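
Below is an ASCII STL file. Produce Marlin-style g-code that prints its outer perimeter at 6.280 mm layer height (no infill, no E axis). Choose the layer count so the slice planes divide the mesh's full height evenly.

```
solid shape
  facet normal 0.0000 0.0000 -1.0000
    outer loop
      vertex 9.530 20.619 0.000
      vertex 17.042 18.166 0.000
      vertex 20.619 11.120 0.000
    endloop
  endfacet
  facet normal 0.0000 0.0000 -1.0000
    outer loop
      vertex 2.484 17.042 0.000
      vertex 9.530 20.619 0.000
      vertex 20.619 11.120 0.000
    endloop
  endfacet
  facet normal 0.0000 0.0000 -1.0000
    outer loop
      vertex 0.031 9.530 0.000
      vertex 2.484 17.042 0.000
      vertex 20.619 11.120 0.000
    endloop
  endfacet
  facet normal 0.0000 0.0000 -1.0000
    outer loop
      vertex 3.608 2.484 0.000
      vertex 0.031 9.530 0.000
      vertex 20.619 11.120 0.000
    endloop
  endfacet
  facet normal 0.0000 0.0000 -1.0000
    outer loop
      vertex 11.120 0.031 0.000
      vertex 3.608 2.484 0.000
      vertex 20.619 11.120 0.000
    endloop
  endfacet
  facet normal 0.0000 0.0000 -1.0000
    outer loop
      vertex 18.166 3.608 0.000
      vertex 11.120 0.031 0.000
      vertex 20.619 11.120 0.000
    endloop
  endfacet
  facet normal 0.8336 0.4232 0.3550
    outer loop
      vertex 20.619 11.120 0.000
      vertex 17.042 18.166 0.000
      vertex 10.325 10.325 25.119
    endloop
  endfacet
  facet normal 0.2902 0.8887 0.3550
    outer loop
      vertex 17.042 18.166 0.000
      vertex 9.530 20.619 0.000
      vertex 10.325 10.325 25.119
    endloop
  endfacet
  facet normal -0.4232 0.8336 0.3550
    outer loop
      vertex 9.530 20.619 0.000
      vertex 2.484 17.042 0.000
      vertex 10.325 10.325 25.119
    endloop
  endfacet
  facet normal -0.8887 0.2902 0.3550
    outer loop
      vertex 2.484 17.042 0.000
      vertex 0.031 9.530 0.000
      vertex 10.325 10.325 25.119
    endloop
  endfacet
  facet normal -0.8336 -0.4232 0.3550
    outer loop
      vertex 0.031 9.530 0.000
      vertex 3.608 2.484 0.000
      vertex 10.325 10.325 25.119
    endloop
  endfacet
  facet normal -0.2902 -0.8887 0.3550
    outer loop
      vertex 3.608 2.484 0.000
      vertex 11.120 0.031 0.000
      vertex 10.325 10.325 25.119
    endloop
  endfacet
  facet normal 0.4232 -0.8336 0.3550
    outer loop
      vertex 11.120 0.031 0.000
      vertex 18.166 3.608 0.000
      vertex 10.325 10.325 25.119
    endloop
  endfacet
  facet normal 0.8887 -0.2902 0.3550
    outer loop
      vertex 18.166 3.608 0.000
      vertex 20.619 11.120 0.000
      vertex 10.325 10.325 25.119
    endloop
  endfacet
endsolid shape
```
; perimeter-only toolpath
G21 ; units = mm
G90 ; absolute positioning
G28 ; home
; layer 1
G0 Z6.280
G0 X18.046 Y10.921
G1 X15.363 Y16.206
G1 X9.729 Y18.046
G1 X4.444 Y15.363
G1 X2.604 Y9.729
G1 X5.287 Y4.444
G1 X10.921 Y2.604
G1 X16.206 Y5.287
G1 X18.046 Y10.921
; layer 2
G0 Z12.559
G0 X15.472 Y10.723
G1 X13.684 Y14.245
G1 X9.927 Y15.472
G1 X6.404 Y13.684
G1 X5.178 Y9.927
G1 X6.966 Y6.404
G1 X10.723 Y5.178
G1 X14.245 Y6.966
G1 X15.472 Y10.723
; layer 3
G0 Z18.839
G0 X12.898 Y10.524
G1 X12.004 Y12.285
G1 X10.126 Y12.898
G1 X8.365 Y12.004
G1 X7.751 Y10.126
G1 X8.646 Y8.365
G1 X10.524 Y7.751
G1 X12.285 Y8.646
G1 X12.898 Y10.524
M2 ; end

The solid is a regular 8-sided pyramid, base circumscribed radius ≈ 10.3 mm, apex at z ≈ 25.1 mm. Slicing at Δz = 6.280 mm — 4 equal slices spanning the solid's height, so layer i sits at z = i·h/4 — gives 3 non-empty perimeters. Each is a 8-segment closed polygon; G0 lifts to the layer z and rapids to the start vertex, then G1 traces the edges. The cross-section shrinks linearly with z (the slice at the apex is degenerate and omitted).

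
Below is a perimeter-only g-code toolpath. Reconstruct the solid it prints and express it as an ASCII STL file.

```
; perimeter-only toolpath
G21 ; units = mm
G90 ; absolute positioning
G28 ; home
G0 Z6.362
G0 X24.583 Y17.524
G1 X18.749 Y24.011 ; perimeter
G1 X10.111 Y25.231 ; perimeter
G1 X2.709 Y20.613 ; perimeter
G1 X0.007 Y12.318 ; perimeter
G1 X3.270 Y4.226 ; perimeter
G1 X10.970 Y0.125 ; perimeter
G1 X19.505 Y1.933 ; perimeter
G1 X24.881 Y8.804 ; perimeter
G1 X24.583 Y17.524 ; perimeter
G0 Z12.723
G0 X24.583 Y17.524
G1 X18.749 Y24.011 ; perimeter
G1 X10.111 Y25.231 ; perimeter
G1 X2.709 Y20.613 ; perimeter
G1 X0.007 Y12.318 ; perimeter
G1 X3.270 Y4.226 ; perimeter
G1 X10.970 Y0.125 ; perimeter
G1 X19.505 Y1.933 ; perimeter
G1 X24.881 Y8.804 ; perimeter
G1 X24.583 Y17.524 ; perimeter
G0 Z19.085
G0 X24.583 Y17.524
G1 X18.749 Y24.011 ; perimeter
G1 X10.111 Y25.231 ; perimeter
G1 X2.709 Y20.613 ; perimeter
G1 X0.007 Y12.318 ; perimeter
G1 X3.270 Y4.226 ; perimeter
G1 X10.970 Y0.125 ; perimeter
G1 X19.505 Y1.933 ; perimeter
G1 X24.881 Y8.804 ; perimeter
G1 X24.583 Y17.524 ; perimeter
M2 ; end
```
solid part
  facet normal 0.0000 0.0000 -1.0000
    outer loop
      vertex 10.111 25.231 0.000
      vertex 18.749 24.011 0.000
      vertex 24.583 17.524 0.000
    endloop
  endfacet
  facet normal 0.0000 0.0000 -1.0000
    outer loop
      vertex 2.709 20.613 0.000
      vertex 10.111 25.231 0.000
      vertex 24.583 17.524 0.000
    endloop
  endfacet
  facet normal 0.0000 0.0000 -1.0000
    outer loop
      vertex 0.007 12.318 0.000
      vertex 2.709 20.613 0.000
      vertex 24.583 17.524 0.000
    endloop
  endfacet
  facet normal 0.0000 0.0000 -1.0000
    outer loop
      vertex 3.270 4.226 0.000
      vertex 0.007 12.318 0.000
      vertex 24.583 17.524 0.000
    endloop
  endfacet
  facet normal 0.0000 0.0000 -1.0000
    outer loop
      vertex 10.970 0.125 0.000
      vertex 3.270 4.226 0.000
      vertex 24.583 17.524 0.000
    endloop
  endfacet
  facet normal 0.0000 0.0000 -1.0000
    outer loop
      vertex 19.505 1.933 0.000
      vertex 10.970 0.125 0.000
      vertex 24.583 17.524 0.000
    endloop
  endfacet
  facet normal 0.0000 0.0000 -1.0000
    outer loop
      vertex 24.881 8.804 0.000
      vertex 19.505 1.933 0.000
      vertex 24.583 17.524 0.000
    endloop
  endfacet
  facet normal 0.0000 0.0000 1.0000
    outer loop
      vertex 24.583 17.524 19.085
      vertex 18.749 24.011 19.085
      vertex 10.111 25.231 19.085
    endloop
  endfacet
  facet normal 0.0000 0.0000 1.0000
    outer loop
      vertex 24.583 17.524 19.085
      vertex 10.111 25.231 19.085
      vertex 2.709 20.613 19.085
    endloop
  endfacet
  facet normal 0.0000 0.0000 1.0000
    outer loop
      vertex 24.583 17.524 19.085
      vertex 2.709 20.613 19.085
      vertex 0.007 12.318 19.085
    endloop
  endfacet
  facet normal 0.0000 0.0000 1.0000
    outer loop
      vertex 24.583 17.524 19.085
      vertex 0.007 12.318 19.085
      vertex 3.270 4.226 19.085
    endloop
  endfacet
  facet normal 0.0000 0.0000 1.0000
    outer loop
      vertex 24.583 17.524 19.085
      vertex 3.270 4.226 19.085
      vertex 10.970 0.125 19.085
    endloop
  endfacet
  facet normal 0.0000 0.0000 1.0000
    outer loop
      vertex 24.583 17.524 19.085
      vertex 10.970 0.125 19.085
      vertex 19.505 1.933 19.085
    endloop
  endfacet
  facet normal 0.0000 0.0000 1.0000
    outer loop
      vertex 24.583 17.524 19.085
      vertex 19.505 1.933 19.085
      vertex 24.881 8.804 19.085
    endloop
  endfacet
  facet normal 0.7435 0.6687 0.0000
    outer loop
      vertex 24.583 17.524 0.000
      vertex 18.749 24.011 0.000
      vertex 18.749 24.011 19.085
    endloop
  endfacet
  facet normal 0.7435 0.6687 0.0000
    outer loop
      vertex 24.583 17.524 0.000
      vertex 18.749 24.011 19.085
      vertex 24.583 17.524 19.085
    endloop
  endfacet
  facet normal 0.1398 0.9902 0.0000
    outer loop
      vertex 18.749 24.011 0.000
      vertex 10.111 25.231 0.000
      vertex 10.111 25.231 19.085
    endloop
  endfacet
  facet normal 0.1398 0.9902 0.0000
    outer loop
      vertex 18.749 24.011 0.000
      vertex 10.111 25.231 19.085
      vertex 18.749 24.011 19.085
    endloop
  endfacet
  facet normal -0.5293 0.8484 0.0000
    outer loop
      vertex 10.111 25.231 0.000
      vertex 2.709 20.613 0.000
      vertex 2.709 20.613 19.085
    endloop
  endfacet
  facet normal -0.5293 0.8484 0.0000
    outer loop
      vertex 10.111 25.231 0.000
      vertex 2.709 20.613 19.085
      vertex 10.111 25.231 19.085
    endloop
  endfacet
  facet normal -0.9508 0.3097 0.0000
    outer loop
      vertex 2.709 20.613 0.000
      vertex 0.007 12.318 0.000
      vertex 0.007 12.318 19.085
    endloop
  endfacet
  facet normal -0.9508 0.3097 0.0000
    outer loop
      vertex 2.709 20.613 0.000
      vertex 0.007 12.318 19.085
      vertex 2.709 20.613 19.085
    endloop
  endfacet
  facet normal -0.9274 -0.3740 0.0000
    outer loop
      vertex 0.007 12.318 0.000
      vertex 3.270 4.226 0.000
      vertex 3.270 4.226 19.085
    endloop
  endfacet
  facet normal -0.9274 -0.3740 0.0000
    outer loop
      vertex 0.007 12.318 0.000
      vertex 3.270 4.226 19.085
      vertex 0.007 12.318 19.085
    endloop
  endfacet
  facet normal -0.4701 -0.8826 0.0000
    outer loop
      vertex 3.270 4.226 0.000
      vertex 10.970 0.125 0.000
      vertex 10.970 0.125 19.085
    endloop
  endfacet
  facet normal -0.4701 -0.8826 0.0000
    outer loop
      vertex 3.270 4.226 0.000
      vertex 10.970 0.125 19.085
      vertex 3.270 4.226 19.085
    endloop
  endfacet
  facet normal 0.2072 -0.9783 0.0000
    outer loop
      vertex 10.970 0.125 0.000
      vertex 19.505 1.933 0.000
      vertex 19.505 1.933 19.085
    endloop
  endfacet
  facet normal 0.2072 -0.9783 0.0000
    outer loop
      vertex 10.970 0.125 0.000
      vertex 19.505 1.933 19.085
      vertex 10.970 0.125 19.085
    endloop
  endfacet
  facet normal 0.7876 -0.6162 0.0000
    outer loop
      vertex 19.505 1.933 0.000
      vertex 24.881 8.804 0.000
      vertex 24.881 8.804 19.085
    endloop
  endfacet
  facet normal 0.7876 -0.6162 0.0000
    outer loop
      vertex 19.505 1.933 0.000
      vertex 24.881 8.804 19.085
      vertex 19.505 1.933 19.085
    endloop
  endfacet
  facet normal 0.9994 0.0342 0.0000
    outer loop
      vertex 24.881 8.804 0.000
      vertex 24.583 17.524 0.000
      vertex 24.583 17.524 19.085
    endloop
  endfacet
  facet normal 0.9994 0.0342 0.0000
    outer loop
      vertex 24.881 8.804 0.000
      vertex 24.583 17.524 19.085
      vertex 24.881 8.804 19.085
    endloop
  endfacet
endsolid part

The G0 Z moves step by Δz≈6.362 mm. Every layer's G1 loop is the same polygon, so the solid is a straight extrusion of it from z=0 to z≈19.1. Closing with flat bottom and top caps and triangulating gives 32 facets — a regular 9-sided prism (a cylinder approximated with 9 flat sides), circumscribed radius ≈ 12.8 mm, height ≈ 19.1 mm.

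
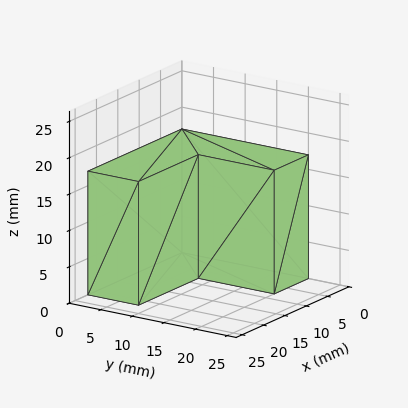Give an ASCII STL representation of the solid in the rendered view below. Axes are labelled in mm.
Reading the render: the shape is an L-shaped prism: outer 22 × 20 mm, arm thicknesses ≈ 8 mm (horizontal) and 8 mm (vertical), extruded 17 mm in z (dimensions read to the nearest mm from the axis ticks). For the STL, each face is triangulated and given an outward normal.

solid part
  facet normal 0.0000 0.0000 -1.0000
    outer loop
      vertex 22.0 8.0 0.0
      vertex 22.0 0.0 0.0
      vertex 0.0 0.0 0.0
    endloop
  endfacet
  facet normal 0.0000 0.0000 -1.0000
    outer loop
      vertex 8.0 8.0 0.0
      vertex 22.0 8.0 0.0
      vertex 0.0 0.0 0.0
    endloop
  endfacet
  facet normal 0.0000 0.0000 -1.0000
    outer loop
      vertex 8.0 20.0 0.0
      vertex 8.0 8.0 0.0
      vertex 0.0 0.0 0.0
    endloop
  endfacet
  facet normal 0.0000 0.0000 -1.0000
    outer loop
      vertex 0.0 20.0 0.0
      vertex 8.0 20.0 0.0
      vertex 0.0 0.0 0.0
    endloop
  endfacet
  facet normal 0.0000 0.0000 1.0000
    outer loop
      vertex 0.0 0.0 17.0
      vertex 22.0 0.0 17.0
      vertex 22.0 8.0 17.0
    endloop
  endfacet
  facet normal 0.0000 0.0000 1.0000
    outer loop
      vertex 0.0 0.0 17.0
      vertex 22.0 8.0 17.0
      vertex 8.0 8.0 17.0
    endloop
  endfacet
  facet normal 0.0000 0.0000 1.0000
    outer loop
      vertex 0.0 0.0 17.0
      vertex 8.0 8.0 17.0
      vertex 8.0 20.0 17.0
    endloop
  endfacet
  facet normal 0.0000 0.0000 1.0000
    outer loop
      vertex 0.0 0.0 17.0
      vertex 8.0 20.0 17.0
      vertex 0.0 20.0 17.0
    endloop
  endfacet
  facet normal 0.0000 -1.0000 0.0000
    outer loop
      vertex 0.0 0.0 0.0
      vertex 22.0 0.0 0.0
      vertex 22.0 0.0 17.0
    endloop
  endfacet
  facet normal 0.0000 -1.0000 0.0000
    outer loop
      vertex 0.0 0.0 0.0
      vertex 22.0 0.0 17.0
      vertex 0.0 0.0 17.0
    endloop
  endfacet
  facet normal 1.0000 0.0000 0.0000
    outer loop
      vertex 22.0 0.0 0.0
      vertex 22.0 8.0 0.0
      vertex 22.0 8.0 17.0
    endloop
  endfacet
  facet normal 1.0000 0.0000 0.0000
    outer loop
      vertex 22.0 0.0 0.0
      vertex 22.0 8.0 17.0
      vertex 22.0 0.0 17.0
    endloop
  endfacet
  facet normal 0.0000 1.0000 0.0000
    outer loop
      vertex 22.0 8.0 0.0
      vertex 8.0 8.0 0.0
      vertex 8.0 8.0 17.0
    endloop
  endfacet
  facet normal 0.0000 1.0000 0.0000
    outer loop
      vertex 22.0 8.0 0.0
      vertex 8.0 8.0 17.0
      vertex 22.0 8.0 17.0
    endloop
  endfacet
  facet normal 1.0000 0.0000 0.0000
    outer loop
      vertex 8.0 8.0 0.0
      vertex 8.0 20.0 0.0
      vertex 8.0 20.0 17.0
    endloop
  endfacet
  facet normal 1.0000 0.0000 0.0000
    outer loop
      vertex 8.0 8.0 0.0
      vertex 8.0 20.0 17.0
      vertex 8.0 8.0 17.0
    endloop
  endfacet
  facet normal 0.0000 1.0000 0.0000
    outer loop
      vertex 8.0 20.0 0.0
      vertex 0.0 20.0 0.0
      vertex 0.0 20.0 17.0
    endloop
  endfacet
  facet normal 0.0000 1.0000 0.0000
    outer loop
      vertex 8.0 20.0 0.0
      vertex 0.0 20.0 17.0
      vertex 8.0 20.0 17.0
    endloop
  endfacet
  facet normal -1.0000 0.0000 0.0000
    outer loop
      vertex 0.0 20.0 0.0
      vertex 0.0 0.0 0.0
      vertex 0.0 0.0 17.0
    endloop
  endfacet
  facet normal -1.0000 0.0000 0.0000
    outer loop
      vertex 0.0 20.0 0.0
      vertex 0.0 0.0 17.0
      vertex 0.0 20.0 17.0
    endloop
  endfacet
endsolid part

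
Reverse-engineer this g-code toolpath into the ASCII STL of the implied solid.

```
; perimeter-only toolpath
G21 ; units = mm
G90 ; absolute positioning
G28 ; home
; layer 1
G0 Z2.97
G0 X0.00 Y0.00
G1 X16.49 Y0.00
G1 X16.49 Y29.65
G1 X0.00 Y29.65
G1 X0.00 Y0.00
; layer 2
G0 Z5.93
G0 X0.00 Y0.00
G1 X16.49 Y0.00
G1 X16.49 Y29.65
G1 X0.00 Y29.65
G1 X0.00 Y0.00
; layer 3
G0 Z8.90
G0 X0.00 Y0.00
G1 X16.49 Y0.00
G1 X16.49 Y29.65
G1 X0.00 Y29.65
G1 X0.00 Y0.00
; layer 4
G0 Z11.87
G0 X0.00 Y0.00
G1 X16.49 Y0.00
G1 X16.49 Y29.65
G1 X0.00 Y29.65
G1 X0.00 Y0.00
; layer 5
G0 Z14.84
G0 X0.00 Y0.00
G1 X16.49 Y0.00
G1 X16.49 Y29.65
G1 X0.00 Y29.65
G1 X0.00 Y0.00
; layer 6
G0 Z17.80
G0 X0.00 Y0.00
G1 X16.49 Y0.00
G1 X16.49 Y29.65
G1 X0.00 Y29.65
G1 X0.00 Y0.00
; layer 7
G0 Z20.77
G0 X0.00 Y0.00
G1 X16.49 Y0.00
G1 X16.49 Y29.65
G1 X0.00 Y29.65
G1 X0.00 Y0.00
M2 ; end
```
solid part
  facet normal 0.0000 0.0000 -1.0000
    outer loop
      vertex 16.49 29.65 0.00
      vertex 16.49 0.00 0.00
      vertex 0.00 0.00 0.00
    endloop
  endfacet
  facet normal 0.0000 0.0000 -1.0000
    outer loop
      vertex 0.00 29.65 0.00
      vertex 16.49 29.65 0.00
      vertex 0.00 0.00 0.00
    endloop
  endfacet
  facet normal 0.0000 0.0000 1.0000
    outer loop
      vertex 0.00 0.00 20.77
      vertex 16.49 0.00 20.77
      vertex 16.49 29.65 20.77
    endloop
  endfacet
  facet normal 0.0000 0.0000 1.0000
    outer loop
      vertex 0.00 0.00 20.77
      vertex 16.49 29.65 20.77
      vertex 0.00 29.65 20.77
    endloop
  endfacet
  facet normal 0.0000 -1.0000 0.0000
    outer loop
      vertex 0.00 0.00 0.00
      vertex 16.49 0.00 0.00
      vertex 16.49 0.00 20.77
    endloop
  endfacet
  facet normal 0.0000 -1.0000 0.0000
    outer loop
      vertex 0.00 0.00 0.00
      vertex 16.49 0.00 20.77
      vertex 0.00 0.00 20.77
    endloop
  endfacet
  facet normal 0.0000 1.0000 0.0000
    outer loop
      vertex 16.49 29.65 20.77
      vertex 16.49 29.65 0.00
      vertex 0.00 29.65 0.00
    endloop
  endfacet
  facet normal 0.0000 1.0000 0.0000
    outer loop
      vertex 0.00 29.65 20.77
      vertex 16.49 29.65 20.77
      vertex 0.00 29.65 0.00
    endloop
  endfacet
  facet normal -1.0000 0.0000 0.0000
    outer loop
      vertex 0.00 29.65 20.77
      vertex 0.00 29.65 0.00
      vertex 0.00 0.00 0.00
    endloop
  endfacet
  facet normal -1.0000 0.0000 0.0000
    outer loop
      vertex 0.00 0.00 20.77
      vertex 0.00 29.65 20.77
      vertex 0.00 0.00 0.00
    endloop
  endfacet
  facet normal 1.0000 0.0000 0.0000
    outer loop
      vertex 16.49 0.00 0.00
      vertex 16.49 29.65 0.00
      vertex 16.49 29.65 20.77
    endloop
  endfacet
  facet normal 1.0000 0.0000 0.0000
    outer loop
      vertex 16.49 0.00 0.00
      vertex 16.49 29.65 20.77
      vertex 16.49 0.00 20.77
    endloop
  endfacet
endsolid part

The G0 Z moves step by Δz≈2.97 mm. Every layer's G1 loop is the same polygon, so the solid is a straight extrusion of it from z=0 to z≈20.8. Closing with flat bottom and top caps and triangulating gives 12 facets — a rectangular box, roughly 16.5 × 29.6 mm footprint and 20.8 mm tall.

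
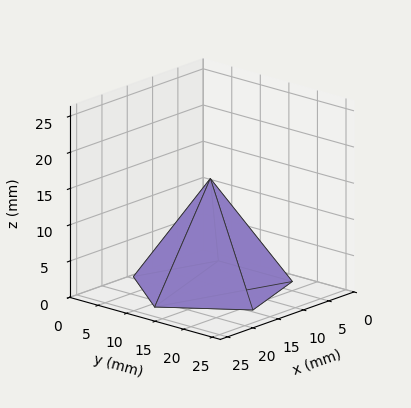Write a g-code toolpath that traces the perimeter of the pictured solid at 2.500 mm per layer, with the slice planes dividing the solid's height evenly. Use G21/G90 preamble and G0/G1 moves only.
Reading the render: the shape is a regular 5-sided pyramid, base circumscribed radius ≈ 11 mm, apex at z ≈ 15 mm (dimensions read to the nearest mm from the axis ticks). For the g-code, the solid's height is divided into equal slices at the stated Δz and each level perimeter traced with G1 moves after a G0 lift.

; perimeter-only toolpath
G21 ; units = mm
G90 ; absolute positioning
G28 ; home
; layer 1
G0 Z2.500
G0 X20.167 Y11.000
G1 X13.832 Y19.718
G1 X3.584 Y16.388
G1 X3.584 Y5.612
G1 X13.832 Y2.282
G1 X20.167 Y11.000
; layer 2
G0 Z5.000
G0 X18.333 Y11.000
G1 X13.266 Y17.975
G1 X5.067 Y15.311
G1 X5.067 Y6.689
G1 X13.266 Y4.025
G1 X18.333 Y11.000
; layer 3
G0 Z7.500
G0 X16.500 Y11.000
G1 X12.700 Y16.231
G1 X6.550 Y14.233
G1 X6.550 Y7.767
G1 X12.700 Y5.769
G1 X16.500 Y11.000
; layer 4
G0 Z10.000
G0 X14.667 Y11.000
G1 X12.133 Y14.487
G1 X8.034 Y13.155
G1 X8.034 Y8.845
G1 X12.133 Y7.513
G1 X14.667 Y11.000
; layer 5
G0 Z12.500
G0 X12.833 Y11.000
G1 X11.567 Y12.744
G1 X9.517 Y12.078
G1 X9.517 Y9.922
G1 X11.567 Y9.256
G1 X12.833 Y11.000
M2 ; end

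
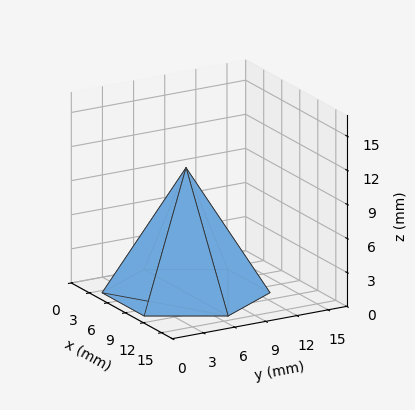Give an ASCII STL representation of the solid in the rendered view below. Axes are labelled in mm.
Reading the render: the shape is a regular 6-sided pyramid, base circumscribed radius ≈ 7 mm, apex at z ≈ 11 mm (dimensions read to the nearest mm from the axis ticks). For the STL, each face is triangulated and given an outward normal.

solid part
  facet normal 0.0000 0.0000 -1.0000
    outer loop
      vertex 3.50 13.06 0.00
      vertex 10.50 13.06 0.00
      vertex 14.00 7.00 0.00
    endloop
  endfacet
  facet normal 0.0000 0.0000 -1.0000
    outer loop
      vertex 0.00 7.00 0.00
      vertex 3.50 13.06 0.00
      vertex 14.00 7.00 0.00
    endloop
  endfacet
  facet normal 0.0000 0.0000 -1.0000
    outer loop
      vertex 3.50 0.94 0.00
      vertex 0.00 7.00 0.00
      vertex 14.00 7.00 0.00
    endloop
  endfacet
  facet normal 0.0000 0.0000 -1.0000
    outer loop
      vertex 10.50 0.94 0.00
      vertex 3.50 0.94 0.00
      vertex 14.00 7.00 0.00
    endloop
  endfacet
  facet normal 0.7584 0.4380 0.4826
    outer loop
      vertex 14.00 7.00 0.00
      vertex 10.50 13.06 0.00
      vertex 7.00 7.00 11.00
    endloop
  endfacet
  facet normal 0.0000 0.8759 0.4825
    outer loop
      vertex 10.50 13.06 0.00
      vertex 3.50 13.06 0.00
      vertex 7.00 7.00 11.00
    endloop
  endfacet
  facet normal -0.7584 0.4380 0.4826
    outer loop
      vertex 3.50 13.06 0.00
      vertex 0.00 7.00 0.00
      vertex 7.00 7.00 11.00
    endloop
  endfacet
  facet normal -0.7584 -0.4380 0.4826
    outer loop
      vertex 0.00 7.00 0.00
      vertex 3.50 0.94 0.00
      vertex 7.00 7.00 11.00
    endloop
  endfacet
  facet normal 0.0000 -0.8759 0.4825
    outer loop
      vertex 3.50 0.94 0.00
      vertex 10.50 0.94 0.00
      vertex 7.00 7.00 11.00
    endloop
  endfacet
  facet normal 0.7584 -0.4380 0.4826
    outer loop
      vertex 10.50 0.94 0.00
      vertex 14.00 7.00 0.00
      vertex 7.00 7.00 11.00
    endloop
  endfacet
endsolid part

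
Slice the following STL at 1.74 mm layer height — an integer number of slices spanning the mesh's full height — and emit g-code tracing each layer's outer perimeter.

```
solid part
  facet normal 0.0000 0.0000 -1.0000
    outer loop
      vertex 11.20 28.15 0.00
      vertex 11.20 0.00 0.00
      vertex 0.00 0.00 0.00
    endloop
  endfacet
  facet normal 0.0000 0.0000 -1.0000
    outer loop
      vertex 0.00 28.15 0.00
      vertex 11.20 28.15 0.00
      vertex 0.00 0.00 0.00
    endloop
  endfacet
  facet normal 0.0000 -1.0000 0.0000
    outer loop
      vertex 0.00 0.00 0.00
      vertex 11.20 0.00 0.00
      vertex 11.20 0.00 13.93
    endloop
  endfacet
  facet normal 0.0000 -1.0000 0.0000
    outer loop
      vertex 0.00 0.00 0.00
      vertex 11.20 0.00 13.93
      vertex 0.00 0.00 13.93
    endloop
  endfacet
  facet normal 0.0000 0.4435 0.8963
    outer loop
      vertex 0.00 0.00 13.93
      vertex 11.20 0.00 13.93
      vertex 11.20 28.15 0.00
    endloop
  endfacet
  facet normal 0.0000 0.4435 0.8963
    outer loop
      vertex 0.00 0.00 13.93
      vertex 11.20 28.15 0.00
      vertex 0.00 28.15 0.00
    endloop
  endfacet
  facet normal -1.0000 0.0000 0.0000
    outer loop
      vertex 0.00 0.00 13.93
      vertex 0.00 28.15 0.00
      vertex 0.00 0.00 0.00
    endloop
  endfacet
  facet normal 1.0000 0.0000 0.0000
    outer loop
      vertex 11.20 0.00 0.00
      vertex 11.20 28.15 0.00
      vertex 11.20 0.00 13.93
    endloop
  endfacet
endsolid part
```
; perimeter-only toolpath
G21 ; units = mm
G90 ; absolute positioning
G28 ; home
; layer 1
G0 Z1.74
G0 X0.00 Y0.00
G1 X11.20 Y0.00
G1 X11.20 Y24.63
G1 X0.00 Y24.63
G1 X0.00 Y0.00
; layer 2
G0 Z3.48
G0 X0.00 Y0.00
G1 X11.20 Y0.00
G1 X11.20 Y21.11
G1 X0.00 Y21.11
G1 X0.00 Y0.00
; layer 3
G0 Z5.22
G0 X0.00 Y0.00
G1 X11.20 Y0.00
G1 X11.20 Y17.59
G1 X0.00 Y17.59
G1 X0.00 Y0.00
; layer 4
G0 Z6.96
G0 X0.00 Y0.00
G1 X11.20 Y0.00
G1 X11.20 Y14.07
G1 X0.00 Y14.07
G1 X0.00 Y0.00
; layer 5
G0 Z8.71
G0 X0.00 Y0.00
G1 X11.20 Y0.00
G1 X11.20 Y10.56
G1 X0.00 Y10.56
G1 X0.00 Y0.00
; layer 6
G0 Z10.45
G0 X0.00 Y0.00
G1 X11.20 Y0.00
G1 X11.20 Y7.04
G1 X0.00 Y7.04
G1 X0.00 Y0.00
; layer 7
G0 Z12.19
G0 X0.00 Y0.00
G1 X11.20 Y0.00
G1 X11.20 Y3.52
G1 X0.00 Y3.52
G1 X0.00 Y0.00
M2 ; end

The solid is a wedge (ramp): 11.2 × 28.1 mm base, rising to 13.9 mm along the y=0 edge and sloping linearly to z=0 at y=28.1. Slicing at Δz = 1.74 mm — 8 equal slices spanning the solid's height, so layer i sits at z = i·h/8 — gives 7 non-empty perimeters. Each is a 4-segment closed polygon; G0 lifts to the layer z and rapids to the start vertex, then G1 traces the edges. The cross-section shrinks linearly with z (the slice at the apex is degenerate and omitted).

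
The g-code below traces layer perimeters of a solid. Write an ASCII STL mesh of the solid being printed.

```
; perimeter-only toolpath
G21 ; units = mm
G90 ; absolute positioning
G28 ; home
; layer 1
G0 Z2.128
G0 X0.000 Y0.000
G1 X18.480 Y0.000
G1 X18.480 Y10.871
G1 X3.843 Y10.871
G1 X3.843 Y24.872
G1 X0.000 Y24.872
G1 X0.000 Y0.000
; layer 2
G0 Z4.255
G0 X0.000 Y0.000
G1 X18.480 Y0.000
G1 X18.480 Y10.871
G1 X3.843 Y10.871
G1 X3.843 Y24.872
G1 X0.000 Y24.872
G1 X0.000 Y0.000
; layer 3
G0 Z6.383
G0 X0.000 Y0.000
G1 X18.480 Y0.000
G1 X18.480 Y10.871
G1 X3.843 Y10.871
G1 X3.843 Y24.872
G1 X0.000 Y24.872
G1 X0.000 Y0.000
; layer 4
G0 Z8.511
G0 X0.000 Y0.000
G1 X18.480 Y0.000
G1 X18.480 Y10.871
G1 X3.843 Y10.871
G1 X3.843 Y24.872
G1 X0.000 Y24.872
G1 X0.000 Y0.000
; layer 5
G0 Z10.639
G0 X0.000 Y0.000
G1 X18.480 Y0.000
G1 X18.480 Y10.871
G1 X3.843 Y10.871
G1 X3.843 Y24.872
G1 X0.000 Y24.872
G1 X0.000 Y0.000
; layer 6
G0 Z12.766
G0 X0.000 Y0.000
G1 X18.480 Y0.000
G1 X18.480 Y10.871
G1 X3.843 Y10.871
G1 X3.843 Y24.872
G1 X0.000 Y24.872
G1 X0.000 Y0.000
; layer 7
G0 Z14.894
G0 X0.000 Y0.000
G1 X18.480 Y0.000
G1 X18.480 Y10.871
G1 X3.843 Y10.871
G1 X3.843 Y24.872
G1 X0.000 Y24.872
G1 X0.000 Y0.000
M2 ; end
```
solid part
  facet normal 0.0000 0.0000 -1.0000
    outer loop
      vertex 18.480 10.871 0.000
      vertex 18.480 0.000 0.000
      vertex 0.000 0.000 0.000
    endloop
  endfacet
  facet normal 0.0000 0.0000 -1.0000
    outer loop
      vertex 3.843 10.871 0.000
      vertex 18.480 10.871 0.000
      vertex 0.000 0.000 0.000
    endloop
  endfacet
  facet normal 0.0000 0.0000 -1.0000
    outer loop
      vertex 3.843 24.872 0.000
      vertex 3.843 10.871 0.000
      vertex 0.000 0.000 0.000
    endloop
  endfacet
  facet normal 0.0000 0.0000 -1.0000
    outer loop
      vertex 0.000 24.872 0.000
      vertex 3.843 24.872 0.000
      vertex 0.000 0.000 0.000
    endloop
  endfacet
  facet normal 0.0000 0.0000 1.0000
    outer loop
      vertex 0.000 0.000 14.894
      vertex 18.480 0.000 14.894
      vertex 18.480 10.871 14.894
    endloop
  endfacet
  facet normal 0.0000 0.0000 1.0000
    outer loop
      vertex 0.000 0.000 14.894
      vertex 18.480 10.871 14.894
      vertex 3.843 10.871 14.894
    endloop
  endfacet
  facet normal 0.0000 0.0000 1.0000
    outer loop
      vertex 0.000 0.000 14.894
      vertex 3.843 10.871 14.894
      vertex 3.843 24.872 14.894
    endloop
  endfacet
  facet normal 0.0000 0.0000 1.0000
    outer loop
      vertex 0.000 0.000 14.894
      vertex 3.843 24.872 14.894
      vertex 0.000 24.872 14.894
    endloop
  endfacet
  facet normal 0.0000 -1.0000 0.0000
    outer loop
      vertex 0.000 0.000 0.000
      vertex 18.480 0.000 0.000
      vertex 18.480 0.000 14.894
    endloop
  endfacet
  facet normal 0.0000 -1.0000 0.0000
    outer loop
      vertex 0.000 0.000 0.000
      vertex 18.480 0.000 14.894
      vertex 0.000 0.000 14.894
    endloop
  endfacet
  facet normal 1.0000 0.0000 0.0000
    outer loop
      vertex 18.480 0.000 0.000
      vertex 18.480 10.871 0.000
      vertex 18.480 10.871 14.894
    endloop
  endfacet
  facet normal 1.0000 0.0000 0.0000
    outer loop
      vertex 18.480 0.000 0.000
      vertex 18.480 10.871 14.894
      vertex 18.480 0.000 14.894
    endloop
  endfacet
  facet normal 0.0000 1.0000 0.0000
    outer loop
      vertex 18.480 10.871 0.000
      vertex 3.843 10.871 0.000
      vertex 3.843 10.871 14.894
    endloop
  endfacet
  facet normal 0.0000 1.0000 0.0000
    outer loop
      vertex 18.480 10.871 0.000
      vertex 3.843 10.871 14.894
      vertex 18.480 10.871 14.894
    endloop
  endfacet
  facet normal 1.0000 0.0000 0.0000
    outer loop
      vertex 3.843 10.871 0.000
      vertex 3.843 24.872 0.000
      vertex 3.843 24.872 14.894
    endloop
  endfacet
  facet normal 1.0000 0.0000 0.0000
    outer loop
      vertex 3.843 10.871 0.000
      vertex 3.843 24.872 14.894
      vertex 3.843 10.871 14.894
    endloop
  endfacet
  facet normal 0.0000 1.0000 0.0000
    outer loop
      vertex 3.843 24.872 0.000
      vertex 0.000 24.872 0.000
      vertex 0.000 24.872 14.894
    endloop
  endfacet
  facet normal 0.0000 1.0000 0.0000
    outer loop
      vertex 3.843 24.872 0.000
      vertex 0.000 24.872 14.894
      vertex 3.843 24.872 14.894
    endloop
  endfacet
  facet normal -1.0000 0.0000 0.0000
    outer loop
      vertex 0.000 24.872 0.000
      vertex 0.000 0.000 0.000
      vertex 0.000 0.000 14.894
    endloop
  endfacet
  facet normal -1.0000 0.0000 0.0000
    outer loop
      vertex 0.000 24.872 0.000
      vertex 0.000 0.000 14.894
      vertex 0.000 24.872 14.894
    endloop
  endfacet
endsolid part

The G0 Z moves step by Δz≈2.128 mm. Every layer's G1 loop is the same polygon, so the solid is a straight extrusion of it from z=0 to z≈14.9. Closing with flat bottom and top caps and triangulating gives 20 facets — an L-shaped prism: outer 18.5 × 24.9 mm, arm thicknesses ≈ 10.9 mm (horizontal) and 3.84 mm (vertical), extruded 14.9 mm in z.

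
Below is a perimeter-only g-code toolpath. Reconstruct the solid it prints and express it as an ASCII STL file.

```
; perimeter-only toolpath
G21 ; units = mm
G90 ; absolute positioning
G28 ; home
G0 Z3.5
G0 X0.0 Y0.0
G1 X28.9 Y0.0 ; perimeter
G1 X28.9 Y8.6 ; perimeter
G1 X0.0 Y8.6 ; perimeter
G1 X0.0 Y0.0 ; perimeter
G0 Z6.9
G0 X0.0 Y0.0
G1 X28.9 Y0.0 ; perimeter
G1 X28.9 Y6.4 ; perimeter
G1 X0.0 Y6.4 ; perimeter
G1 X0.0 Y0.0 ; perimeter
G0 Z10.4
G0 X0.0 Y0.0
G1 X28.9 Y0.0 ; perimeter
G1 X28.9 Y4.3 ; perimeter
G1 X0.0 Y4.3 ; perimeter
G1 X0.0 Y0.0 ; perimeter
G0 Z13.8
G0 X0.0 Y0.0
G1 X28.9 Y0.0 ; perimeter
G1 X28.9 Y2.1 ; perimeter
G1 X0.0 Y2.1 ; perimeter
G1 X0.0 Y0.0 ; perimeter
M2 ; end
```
solid part
  facet normal 0.0000 0.0000 -1.0000
    outer loop
      vertex 28.9 10.7 0.0
      vertex 28.9 0.0 0.0
      vertex 0.0 0.0 0.0
    endloop
  endfacet
  facet normal 0.0000 0.0000 -1.0000
    outer loop
      vertex 0.0 10.7 0.0
      vertex 28.9 10.7 0.0
      vertex 0.0 0.0 0.0
    endloop
  endfacet
  facet normal 0.0000 -1.0000 0.0000
    outer loop
      vertex 0.0 0.0 0.0
      vertex 28.9 0.0 0.0
      vertex 28.9 0.0 17.3
    endloop
  endfacet
  facet normal 0.0000 -1.0000 0.0000
    outer loop
      vertex 0.0 0.0 0.0
      vertex 28.9 0.0 17.3
      vertex 0.0 0.0 17.3
    endloop
  endfacet
  facet normal 0.0000 0.8505 0.5260
    outer loop
      vertex 0.0 0.0 17.3
      vertex 28.9 0.0 17.3
      vertex 28.9 10.7 0.0
    endloop
  endfacet
  facet normal 0.0000 0.8505 0.5260
    outer loop
      vertex 0.0 0.0 17.3
      vertex 28.9 10.7 0.0
      vertex 0.0 10.7 0.0
    endloop
  endfacet
  facet normal -1.0000 0.0000 0.0000
    outer loop
      vertex 0.0 0.0 17.3
      vertex 0.0 10.7 0.0
      vertex 0.0 0.0 0.0
    endloop
  endfacet
  facet normal 1.0000 0.0000 0.0000
    outer loop
      vertex 28.9 0.0 0.0
      vertex 28.9 10.7 0.0
      vertex 28.9 0.0 17.3
    endloop
  endfacet
endsolid part

The G0 Z moves step by Δz≈3.5 mm. The G1 loops shrink linearly with z, so the solid tapers from its base footprint up to z≈17.3. Closing with a flat bottom cap and the tapered top and triangulating gives 8 facets — a wedge (ramp): 28.9 × 10.7 mm base, rising to 17.3 mm along the y=0 edge and sloping linearly to z=0 at y=10.7.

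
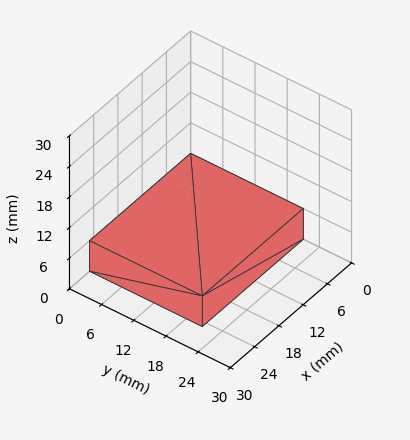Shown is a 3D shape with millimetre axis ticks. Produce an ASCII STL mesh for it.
Reading the render: the shape is a rectangular box, roughly 25 × 21 mm footprint and 6 mm tall (dimensions read to the nearest mm from the axis ticks). For the STL, each face is triangulated and given an outward normal.

solid part
  facet normal 0.0000 0.0000 -1.0000
    outer loop
      vertex 25.0 21.0 0.0
      vertex 25.0 0.0 0.0
      vertex 0.0 0.0 0.0
    endloop
  endfacet
  facet normal 0.0000 0.0000 -1.0000
    outer loop
      vertex 0.0 21.0 0.0
      vertex 25.0 21.0 0.0
      vertex 0.0 0.0 0.0
    endloop
  endfacet
  facet normal 0.0000 0.0000 1.0000
    outer loop
      vertex 0.0 0.0 6.0
      vertex 25.0 0.0 6.0
      vertex 25.0 21.0 6.0
    endloop
  endfacet
  facet normal 0.0000 0.0000 1.0000
    outer loop
      vertex 0.0 0.0 6.0
      vertex 25.0 21.0 6.0
      vertex 0.0 21.0 6.0
    endloop
  endfacet
  facet normal 0.0000 -1.0000 0.0000
    outer loop
      vertex 0.0 0.0 0.0
      vertex 25.0 0.0 0.0
      vertex 25.0 0.0 6.0
    endloop
  endfacet
  facet normal 0.0000 -1.0000 0.0000
    outer loop
      vertex 0.0 0.0 0.0
      vertex 25.0 0.0 6.0
      vertex 0.0 0.0 6.0
    endloop
  endfacet
  facet normal 0.0000 1.0000 0.0000
    outer loop
      vertex 25.0 21.0 6.0
      vertex 25.0 21.0 0.0
      vertex 0.0 21.0 0.0
    endloop
  endfacet
  facet normal 0.0000 1.0000 0.0000
    outer loop
      vertex 0.0 21.0 6.0
      vertex 25.0 21.0 6.0
      vertex 0.0 21.0 0.0
    endloop
  endfacet
  facet normal -1.0000 0.0000 0.0000
    outer loop
      vertex 0.0 21.0 6.0
      vertex 0.0 21.0 0.0
      vertex 0.0 0.0 0.0
    endloop
  endfacet
  facet normal -1.0000 0.0000 0.0000
    outer loop
      vertex 0.0 0.0 6.0
      vertex 0.0 21.0 6.0
      vertex 0.0 0.0 0.0
    endloop
  endfacet
  facet normal 1.0000 0.0000 0.0000
    outer loop
      vertex 25.0 0.0 0.0
      vertex 25.0 21.0 0.0
      vertex 25.0 21.0 6.0
    endloop
  endfacet
  facet normal 1.0000 0.0000 0.0000
    outer loop
      vertex 25.0 0.0 0.0
      vertex 25.0 21.0 6.0
      vertex 25.0 0.0 6.0
    endloop
  endfacet
endsolid part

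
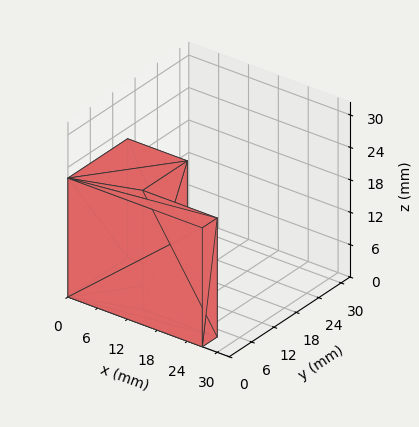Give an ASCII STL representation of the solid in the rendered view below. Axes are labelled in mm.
Reading the render: the shape is an L-shaped prism: outer 27 × 16 mm, arm thicknesses ≈ 4 mm (horizontal) and 12 mm (vertical), extruded 22 mm in z (dimensions read to the nearest mm from the axis ticks). For the STL, each face is triangulated and given an outward normal.

solid part
  facet normal 0.0000 0.0000 -1.0000
    outer loop
      vertex 27.00 4.00 0.00
      vertex 27.00 0.00 0.00
      vertex 0.00 0.00 0.00
    endloop
  endfacet
  facet normal 0.0000 0.0000 -1.0000
    outer loop
      vertex 12.00 4.00 0.00
      vertex 27.00 4.00 0.00
      vertex 0.00 0.00 0.00
    endloop
  endfacet
  facet normal 0.0000 0.0000 -1.0000
    outer loop
      vertex 12.00 16.00 0.00
      vertex 12.00 4.00 0.00
      vertex 0.00 0.00 0.00
    endloop
  endfacet
  facet normal 0.0000 0.0000 -1.0000
    outer loop
      vertex 0.00 16.00 0.00
      vertex 12.00 16.00 0.00
      vertex 0.00 0.00 0.00
    endloop
  endfacet
  facet normal 0.0000 0.0000 1.0000
    outer loop
      vertex 0.00 0.00 22.00
      vertex 27.00 0.00 22.00
      vertex 27.00 4.00 22.00
    endloop
  endfacet
  facet normal 0.0000 0.0000 1.0000
    outer loop
      vertex 0.00 0.00 22.00
      vertex 27.00 4.00 22.00
      vertex 12.00 4.00 22.00
    endloop
  endfacet
  facet normal 0.0000 0.0000 1.0000
    outer loop
      vertex 0.00 0.00 22.00
      vertex 12.00 4.00 22.00
      vertex 12.00 16.00 22.00
    endloop
  endfacet
  facet normal 0.0000 0.0000 1.0000
    outer loop
      vertex 0.00 0.00 22.00
      vertex 12.00 16.00 22.00
      vertex 0.00 16.00 22.00
    endloop
  endfacet
  facet normal 0.0000 -1.0000 0.0000
    outer loop
      vertex 0.00 0.00 0.00
      vertex 27.00 0.00 0.00
      vertex 27.00 0.00 22.00
    endloop
  endfacet
  facet normal 0.0000 -1.0000 0.0000
    outer loop
      vertex 0.00 0.00 0.00
      vertex 27.00 0.00 22.00
      vertex 0.00 0.00 22.00
    endloop
  endfacet
  facet normal 1.0000 0.0000 0.0000
    outer loop
      vertex 27.00 0.00 0.00
      vertex 27.00 4.00 0.00
      vertex 27.00 4.00 22.00
    endloop
  endfacet
  facet normal 1.0000 0.0000 0.0000
    outer loop
      vertex 27.00 0.00 0.00
      vertex 27.00 4.00 22.00
      vertex 27.00 0.00 22.00
    endloop
  endfacet
  facet normal 0.0000 1.0000 0.0000
    outer loop
      vertex 27.00 4.00 0.00
      vertex 12.00 4.00 0.00
      vertex 12.00 4.00 22.00
    endloop
  endfacet
  facet normal 0.0000 1.0000 0.0000
    outer loop
      vertex 27.00 4.00 0.00
      vertex 12.00 4.00 22.00
      vertex 27.00 4.00 22.00
    endloop
  endfacet
  facet normal 1.0000 0.0000 0.0000
    outer loop
      vertex 12.00 4.00 0.00
      vertex 12.00 16.00 0.00
      vertex 12.00 16.00 22.00
    endloop
  endfacet
  facet normal 1.0000 0.0000 0.0000
    outer loop
      vertex 12.00 4.00 0.00
      vertex 12.00 16.00 22.00
      vertex 12.00 4.00 22.00
    endloop
  endfacet
  facet normal 0.0000 1.0000 0.0000
    outer loop
      vertex 12.00 16.00 0.00
      vertex 0.00 16.00 0.00
      vertex 0.00 16.00 22.00
    endloop
  endfacet
  facet normal 0.0000 1.0000 0.0000
    outer loop
      vertex 12.00 16.00 0.00
      vertex 0.00 16.00 22.00
      vertex 12.00 16.00 22.00
    endloop
  endfacet
  facet normal -1.0000 0.0000 0.0000
    outer loop
      vertex 0.00 16.00 0.00
      vertex 0.00 0.00 0.00
      vertex 0.00 0.00 22.00
    endloop
  endfacet
  facet normal -1.0000 0.0000 0.0000
    outer loop
      vertex 0.00 16.00 0.00
      vertex 0.00 0.00 22.00
      vertex 0.00 16.00 22.00
    endloop
  endfacet
endsolid part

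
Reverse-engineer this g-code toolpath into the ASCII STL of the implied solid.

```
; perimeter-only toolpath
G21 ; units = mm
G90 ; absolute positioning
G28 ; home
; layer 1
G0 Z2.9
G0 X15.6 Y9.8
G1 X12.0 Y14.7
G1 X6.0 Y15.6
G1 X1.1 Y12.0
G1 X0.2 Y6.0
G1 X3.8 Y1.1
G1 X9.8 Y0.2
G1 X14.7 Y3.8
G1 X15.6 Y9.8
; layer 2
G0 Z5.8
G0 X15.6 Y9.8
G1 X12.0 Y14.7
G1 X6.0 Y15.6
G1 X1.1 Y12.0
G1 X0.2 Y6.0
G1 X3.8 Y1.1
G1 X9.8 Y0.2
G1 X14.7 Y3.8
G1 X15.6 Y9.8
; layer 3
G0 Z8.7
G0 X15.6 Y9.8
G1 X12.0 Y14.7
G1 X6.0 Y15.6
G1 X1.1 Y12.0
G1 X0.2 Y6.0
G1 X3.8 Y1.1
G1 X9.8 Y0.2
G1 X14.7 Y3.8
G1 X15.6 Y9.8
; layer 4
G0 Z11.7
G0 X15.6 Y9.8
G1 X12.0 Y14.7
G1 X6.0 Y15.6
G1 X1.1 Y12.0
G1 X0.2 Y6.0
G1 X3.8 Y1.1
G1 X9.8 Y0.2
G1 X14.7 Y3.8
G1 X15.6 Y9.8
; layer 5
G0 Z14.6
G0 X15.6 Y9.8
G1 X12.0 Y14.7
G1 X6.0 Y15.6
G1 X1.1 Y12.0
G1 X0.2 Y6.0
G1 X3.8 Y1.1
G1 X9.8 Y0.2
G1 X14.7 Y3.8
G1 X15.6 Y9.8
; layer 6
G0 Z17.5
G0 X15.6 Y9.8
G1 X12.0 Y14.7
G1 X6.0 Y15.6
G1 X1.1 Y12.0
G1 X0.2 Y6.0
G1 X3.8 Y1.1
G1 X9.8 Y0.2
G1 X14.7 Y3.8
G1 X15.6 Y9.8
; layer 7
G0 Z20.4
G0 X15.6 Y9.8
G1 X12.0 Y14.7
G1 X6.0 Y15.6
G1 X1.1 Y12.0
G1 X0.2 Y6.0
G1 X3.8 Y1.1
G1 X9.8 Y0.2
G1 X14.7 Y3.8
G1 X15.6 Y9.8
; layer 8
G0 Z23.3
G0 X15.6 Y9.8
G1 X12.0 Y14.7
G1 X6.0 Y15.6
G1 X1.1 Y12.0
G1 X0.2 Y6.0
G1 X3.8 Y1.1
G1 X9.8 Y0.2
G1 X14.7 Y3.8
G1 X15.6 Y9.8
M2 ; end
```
solid part
  facet normal 0.0000 0.0000 -1.0000
    outer loop
      vertex 6.0 15.6 0.0
      vertex 12.0 14.7 0.0
      vertex 15.6 9.8 0.0
    endloop
  endfacet
  facet normal 0.0000 0.0000 -1.0000
    outer loop
      vertex 1.1 12.0 0.0
      vertex 6.0 15.6 0.0
      vertex 15.6 9.8 0.0
    endloop
  endfacet
  facet normal 0.0000 0.0000 -1.0000
    outer loop
      vertex 0.2 6.0 0.0
      vertex 1.1 12.0 0.0
      vertex 15.6 9.8 0.0
    endloop
  endfacet
  facet normal 0.0000 0.0000 -1.0000
    outer loop
      vertex 3.8 1.1 0.0
      vertex 0.2 6.0 0.0
      vertex 15.6 9.8 0.0
    endloop
  endfacet
  facet normal 0.0000 0.0000 -1.0000
    outer loop
      vertex 9.8 0.2 0.0
      vertex 3.8 1.1 0.0
      vertex 15.6 9.8 0.0
    endloop
  endfacet
  facet normal 0.0000 0.0000 -1.0000
    outer loop
      vertex 14.7 3.8 0.0
      vertex 9.8 0.2 0.0
      vertex 15.6 9.8 0.0
    endloop
  endfacet
  facet normal 0.0000 0.0000 1.0000
    outer loop
      vertex 15.6 9.8 23.3
      vertex 12.0 14.7 23.3
      vertex 6.0 15.6 23.3
    endloop
  endfacet
  facet normal 0.0000 0.0000 1.0000
    outer loop
      vertex 15.6 9.8 23.3
      vertex 6.0 15.6 23.3
      vertex 1.1 12.0 23.3
    endloop
  endfacet
  facet normal 0.0000 0.0000 1.0000
    outer loop
      vertex 15.6 9.8 23.3
      vertex 1.1 12.0 23.3
      vertex 0.2 6.0 23.3
    endloop
  endfacet
  facet normal 0.0000 0.0000 1.0000
    outer loop
      vertex 15.6 9.8 23.3
      vertex 0.2 6.0 23.3
      vertex 3.8 1.1 23.3
    endloop
  endfacet
  facet normal 0.0000 0.0000 1.0000
    outer loop
      vertex 15.6 9.8 23.3
      vertex 3.8 1.1 23.3
      vertex 9.8 0.2 23.3
    endloop
  endfacet
  facet normal 0.0000 0.0000 1.0000
    outer loop
      vertex 15.6 9.8 23.3
      vertex 9.8 0.2 23.3
      vertex 14.7 3.8 23.3
    endloop
  endfacet
  facet normal 0.8059 0.5921 0.0000
    outer loop
      vertex 15.6 9.8 0.0
      vertex 12.0 14.7 0.0
      vertex 12.0 14.7 23.3
    endloop
  endfacet
  facet normal 0.8059 0.5921 0.0000
    outer loop
      vertex 15.6 9.8 0.0
      vertex 12.0 14.7 23.3
      vertex 15.6 9.8 23.3
    endloop
  endfacet
  facet normal 0.1483 0.9889 0.0000
    outer loop
      vertex 12.0 14.7 0.0
      vertex 6.0 15.6 0.0
      vertex 6.0 15.6 23.3
    endloop
  endfacet
  facet normal 0.1483 0.9889 0.0000
    outer loop
      vertex 12.0 14.7 0.0
      vertex 6.0 15.6 23.3
      vertex 12.0 14.7 23.3
    endloop
  endfacet
  facet normal -0.5921 0.8059 0.0000
    outer loop
      vertex 6.0 15.6 0.0
      vertex 1.1 12.0 0.0
      vertex 1.1 12.0 23.3
    endloop
  endfacet
  facet normal -0.5921 0.8059 0.0000
    outer loop
      vertex 6.0 15.6 0.0
      vertex 1.1 12.0 23.3
      vertex 6.0 15.6 23.3
    endloop
  endfacet
  facet normal -0.9889 0.1483 0.0000
    outer loop
      vertex 1.1 12.0 0.0
      vertex 0.2 6.0 0.0
      vertex 0.2 6.0 23.3
    endloop
  endfacet
  facet normal -0.9889 0.1483 0.0000
    outer loop
      vertex 1.1 12.0 0.0
      vertex 0.2 6.0 23.3
      vertex 1.1 12.0 23.3
    endloop
  endfacet
  facet normal -0.8059 -0.5921 0.0000
    outer loop
      vertex 0.2 6.0 0.0
      vertex 3.8 1.1 0.0
      vertex 3.8 1.1 23.3
    endloop
  endfacet
  facet normal -0.8059 -0.5921 0.0000
    outer loop
      vertex 0.2 6.0 0.0
      vertex 3.8 1.1 23.3
      vertex 0.2 6.0 23.3
    endloop
  endfacet
  facet normal -0.1483 -0.9889 0.0000
    outer loop
      vertex 3.8 1.1 0.0
      vertex 9.8 0.2 0.0
      vertex 9.8 0.2 23.3
    endloop
  endfacet
  facet normal -0.1483 -0.9889 0.0000
    outer loop
      vertex 3.8 1.1 0.0
      vertex 9.8 0.2 23.3
      vertex 3.8 1.1 23.3
    endloop
  endfacet
  facet normal 0.5921 -0.8059 0.0000
    outer loop
      vertex 9.8 0.2 0.0
      vertex 14.7 3.8 0.0
      vertex 14.7 3.8 23.3
    endloop
  endfacet
  facet normal 0.5921 -0.8059 0.0000
    outer loop
      vertex 9.8 0.2 0.0
      vertex 14.7 3.8 23.3
      vertex 9.8 0.2 23.3
    endloop
  endfacet
  facet normal 0.9889 -0.1483 0.0000
    outer loop
      vertex 14.7 3.8 0.0
      vertex 15.6 9.8 0.0
      vertex 15.6 9.8 23.3
    endloop
  endfacet
  facet normal 0.9889 -0.1483 0.0000
    outer loop
      vertex 14.7 3.8 0.0
      vertex 15.6 9.8 23.3
      vertex 14.7 3.8 23.3
    endloop
  endfacet
endsolid part

The G0 Z moves step by Δz≈2.9 mm. Every layer's G1 loop is the same polygon, so the solid is a straight extrusion of it from z=0 to z≈23.3. Closing with flat bottom and top caps and triangulating gives 28 facets — a regular 8-sided prism (a cylinder approximated with 8 flat sides), circumscribed radius ≈ 7.9 mm, height ≈ 23.3 mm.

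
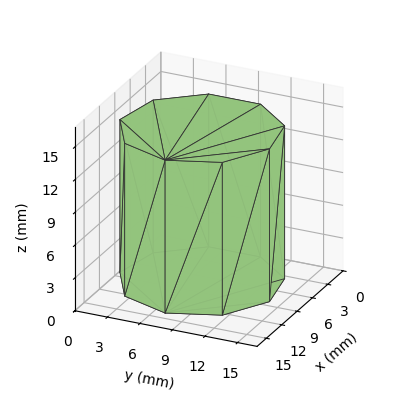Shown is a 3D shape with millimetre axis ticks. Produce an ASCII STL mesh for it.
Reading the render: the shape is a regular 9-sided prism (a cylinder approximated with 9 flat sides), circumscribed radius ≈ 7 mm, height ≈ 14 mm (dimensions read to the nearest mm from the axis ticks). For the STL, each face is triangulated and given an outward normal.

solid part
  facet normal 0.0000 0.0000 -1.0000
    outer loop
      vertex 8.216 13.894 0.000
      vertex 12.362 11.500 0.000
      vertex 14.000 7.000 0.000
    endloop
  endfacet
  facet normal 0.0000 0.0000 -1.0000
    outer loop
      vertex 3.500 13.062 0.000
      vertex 8.216 13.894 0.000
      vertex 14.000 7.000 0.000
    endloop
  endfacet
  facet normal 0.0000 0.0000 -1.0000
    outer loop
      vertex 0.422 9.394 0.000
      vertex 3.500 13.062 0.000
      vertex 14.000 7.000 0.000
    endloop
  endfacet
  facet normal 0.0000 0.0000 -1.0000
    outer loop
      vertex 0.422 4.606 0.000
      vertex 0.422 9.394 0.000
      vertex 14.000 7.000 0.000
    endloop
  endfacet
  facet normal 0.0000 0.0000 -1.0000
    outer loop
      vertex 3.500 0.938 0.000
      vertex 0.422 4.606 0.000
      vertex 14.000 7.000 0.000
    endloop
  endfacet
  facet normal 0.0000 0.0000 -1.0000
    outer loop
      vertex 8.216 0.106 0.000
      vertex 3.500 0.938 0.000
      vertex 14.000 7.000 0.000
    endloop
  endfacet
  facet normal 0.0000 0.0000 -1.0000
    outer loop
      vertex 12.362 2.500 0.000
      vertex 8.216 0.106 0.000
      vertex 14.000 7.000 0.000
    endloop
  endfacet
  facet normal 0.0000 0.0000 1.0000
    outer loop
      vertex 14.000 7.000 14.000
      vertex 12.362 11.500 14.000
      vertex 8.216 13.894 14.000
    endloop
  endfacet
  facet normal 0.0000 0.0000 1.0000
    outer loop
      vertex 14.000 7.000 14.000
      vertex 8.216 13.894 14.000
      vertex 3.500 13.062 14.000
    endloop
  endfacet
  facet normal 0.0000 0.0000 1.0000
    outer loop
      vertex 14.000 7.000 14.000
      vertex 3.500 13.062 14.000
      vertex 0.422 9.394 14.000
    endloop
  endfacet
  facet normal 0.0000 0.0000 1.0000
    outer loop
      vertex 14.000 7.000 14.000
      vertex 0.422 9.394 14.000
      vertex 0.422 4.606 14.000
    endloop
  endfacet
  facet normal 0.0000 0.0000 1.0000
    outer loop
      vertex 14.000 7.000 14.000
      vertex 0.422 4.606 14.000
      vertex 3.500 0.938 14.000
    endloop
  endfacet
  facet normal 0.0000 0.0000 1.0000
    outer loop
      vertex 14.000 7.000 14.000
      vertex 3.500 0.938 14.000
      vertex 8.216 0.106 14.000
    endloop
  endfacet
  facet normal 0.0000 0.0000 1.0000
    outer loop
      vertex 14.000 7.000 14.000
      vertex 8.216 0.106 14.000
      vertex 12.362 2.500 14.000
    endloop
  endfacet
  facet normal 0.9397 0.3420 0.0000
    outer loop
      vertex 14.000 7.000 0.000
      vertex 12.362 11.500 0.000
      vertex 12.362 11.500 14.000
    endloop
  endfacet
  facet normal 0.9397 0.3420 0.0000
    outer loop
      vertex 14.000 7.000 0.000
      vertex 12.362 11.500 14.000
      vertex 14.000 7.000 14.000
    endloop
  endfacet
  facet normal 0.5000 0.8660 0.0000
    outer loop
      vertex 12.362 11.500 0.000
      vertex 8.216 13.894 0.000
      vertex 8.216 13.894 14.000
    endloop
  endfacet
  facet normal 0.5000 0.8660 0.0000
    outer loop
      vertex 12.362 11.500 0.000
      vertex 8.216 13.894 14.000
      vertex 12.362 11.500 14.000
    endloop
  endfacet
  facet normal -0.1737 0.9848 0.0000
    outer loop
      vertex 8.216 13.894 0.000
      vertex 3.500 13.062 0.000
      vertex 3.500 13.062 14.000
    endloop
  endfacet
  facet normal -0.1737 0.9848 0.0000
    outer loop
      vertex 8.216 13.894 0.000
      vertex 3.500 13.062 14.000
      vertex 8.216 13.894 14.000
    endloop
  endfacet
  facet normal -0.7660 0.6428 0.0000
    outer loop
      vertex 3.500 13.062 0.000
      vertex 0.422 9.394 0.000
      vertex 0.422 9.394 14.000
    endloop
  endfacet
  facet normal -0.7660 0.6428 0.0000
    outer loop
      vertex 3.500 13.062 0.000
      vertex 0.422 9.394 14.000
      vertex 3.500 13.062 14.000
    endloop
  endfacet
  facet normal -1.0000 0.0000 0.0000
    outer loop
      vertex 0.422 9.394 0.000
      vertex 0.422 4.606 0.000
      vertex 0.422 4.606 14.000
    endloop
  endfacet
  facet normal -1.0000 0.0000 0.0000
    outer loop
      vertex 0.422 9.394 0.000
      vertex 0.422 4.606 14.000
      vertex 0.422 9.394 14.000
    endloop
  endfacet
  facet normal -0.7660 -0.6428 0.0000
    outer loop
      vertex 0.422 4.606 0.000
      vertex 3.500 0.938 0.000
      vertex 3.500 0.938 14.000
    endloop
  endfacet
  facet normal -0.7660 -0.6428 0.0000
    outer loop
      vertex 0.422 4.606 0.000
      vertex 3.500 0.938 14.000
      vertex 0.422 4.606 14.000
    endloop
  endfacet
  facet normal -0.1737 -0.9848 0.0000
    outer loop
      vertex 3.500 0.938 0.000
      vertex 8.216 0.106 0.000
      vertex 8.216 0.106 14.000
    endloop
  endfacet
  facet normal -0.1737 -0.9848 0.0000
    outer loop
      vertex 3.500 0.938 0.000
      vertex 8.216 0.106 14.000
      vertex 3.500 0.938 14.000
    endloop
  endfacet
  facet normal 0.5000 -0.8660 0.0000
    outer loop
      vertex 8.216 0.106 0.000
      vertex 12.362 2.500 0.000
      vertex 12.362 2.500 14.000
    endloop
  endfacet
  facet normal 0.5000 -0.8660 0.0000
    outer loop
      vertex 8.216 0.106 0.000
      vertex 12.362 2.500 14.000
      vertex 8.216 0.106 14.000
    endloop
  endfacet
  facet normal 0.9397 -0.3420 0.0000
    outer loop
      vertex 12.362 2.500 0.000
      vertex 14.000 7.000 0.000
      vertex 14.000 7.000 14.000
    endloop
  endfacet
  facet normal 0.9397 -0.3420 0.0000
    outer loop
      vertex 12.362 2.500 0.000
      vertex 14.000 7.000 14.000
      vertex 12.362 2.500 14.000
    endloop
  endfacet
endsolid part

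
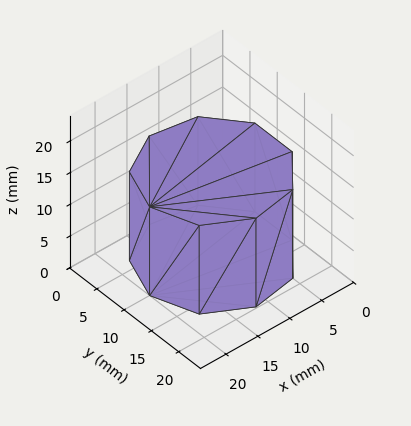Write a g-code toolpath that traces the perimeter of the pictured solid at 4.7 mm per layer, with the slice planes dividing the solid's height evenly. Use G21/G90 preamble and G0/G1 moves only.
Reading the render: the shape is a regular 9-sided prism (a cylinder approximated with 9 flat sides), circumscribed radius ≈ 10 mm, height ≈ 14 mm (dimensions read to the nearest mm from the axis ticks). For the g-code, the solid's height is divided into equal slices at the stated Δz and each level perimeter traced with G1 moves after a G0 lift.

; perimeter-only toolpath
G21 ; units = mm
G90 ; absolute positioning
G28 ; home
; layer 1
G0 Z4.7
G0 X20.0 Y10.0
G1 X17.7 Y16.4
G1 X11.7 Y19.8
G1 X5.0 Y18.7
G1 X0.6 Y13.4
G1 X0.6 Y6.6
G1 X5.0 Y1.3
G1 X11.7 Y0.2
G1 X17.7 Y3.6
G1 X20.0 Y10.0
; layer 2
G0 Z9.3
G0 X20.0 Y10.0
G1 X17.7 Y16.4
G1 X11.7 Y19.8
G1 X5.0 Y18.7
G1 X0.6 Y13.4
G1 X0.6 Y6.6
G1 X5.0 Y1.3
G1 X11.7 Y0.2
G1 X17.7 Y3.6
G1 X20.0 Y10.0
; layer 3
G0 Z14.0
G0 X20.0 Y10.0
G1 X17.7 Y16.4
G1 X11.7 Y19.8
G1 X5.0 Y18.7
G1 X0.6 Y13.4
G1 X0.6 Y6.6
G1 X5.0 Y1.3
G1 X11.7 Y0.2
G1 X17.7 Y3.6
G1 X20.0 Y10.0
M2 ; end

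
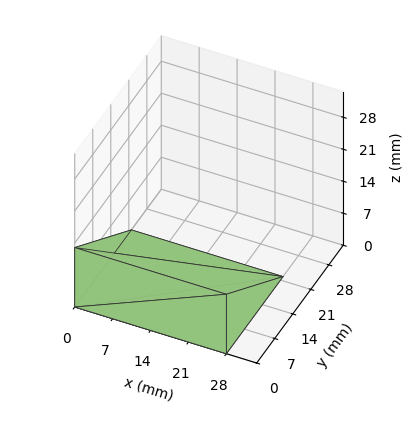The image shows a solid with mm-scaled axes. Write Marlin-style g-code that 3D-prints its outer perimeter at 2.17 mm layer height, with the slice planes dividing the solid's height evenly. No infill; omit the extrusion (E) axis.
Reading the render: the shape is a wedge (ramp): 28 × 22 mm base, rising to 13 mm along the y=0 edge and sloping linearly to z=0 at y=22 (dimensions read to the nearest mm from the axis ticks). For the g-code, the solid's height is divided into equal slices at the stated Δz and each level perimeter traced with G1 moves after a G0 lift.

; perimeter-only toolpath
G21 ; units = mm
G90 ; absolute positioning
G28 ; home
; layer 1
G0 Z2.17
G0 X0.00 Y0.00
G1 X28.00 Y0.00
G1 X28.00 Y18.33
G1 X0.00 Y18.33
G1 X0.00 Y0.00
; layer 2
G0 Z4.33
G0 X0.00 Y0.00
G1 X28.00 Y0.00
G1 X28.00 Y14.67
G1 X0.00 Y14.67
G1 X0.00 Y0.00
; layer 3
G0 Z6.50
G0 X0.00 Y0.00
G1 X28.00 Y0.00
G1 X28.00 Y11.00
G1 X0.00 Y11.00
G1 X0.00 Y0.00
; layer 4
G0 Z8.67
G0 X0.00 Y0.00
G1 X28.00 Y0.00
G1 X28.00 Y7.33
G1 X0.00 Y7.33
G1 X0.00 Y0.00
; layer 5
G0 Z10.83
G0 X0.00 Y0.00
G1 X28.00 Y0.00
G1 X28.00 Y3.67
G1 X0.00 Y3.67
G1 X0.00 Y0.00
M2 ; end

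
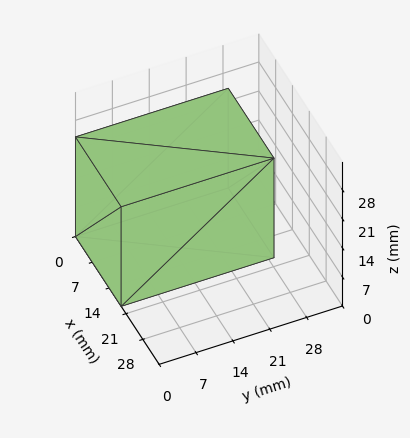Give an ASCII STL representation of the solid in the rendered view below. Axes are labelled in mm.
Reading the render: the shape is a rectangular box, roughly 19 × 29 mm footprint and 24 mm tall (dimensions read to the nearest mm from the axis ticks). For the STL, each face is triangulated and given an outward normal.

solid part
  facet normal 0.0000 0.0000 -1.0000
    outer loop
      vertex 19.00 29.00 0.00
      vertex 19.00 0.00 0.00
      vertex 0.00 0.00 0.00
    endloop
  endfacet
  facet normal 0.0000 0.0000 -1.0000
    outer loop
      vertex 0.00 29.00 0.00
      vertex 19.00 29.00 0.00
      vertex 0.00 0.00 0.00
    endloop
  endfacet
  facet normal 0.0000 0.0000 1.0000
    outer loop
      vertex 0.00 0.00 24.00
      vertex 19.00 0.00 24.00
      vertex 19.00 29.00 24.00
    endloop
  endfacet
  facet normal 0.0000 0.0000 1.0000
    outer loop
      vertex 0.00 0.00 24.00
      vertex 19.00 29.00 24.00
      vertex 0.00 29.00 24.00
    endloop
  endfacet
  facet normal 0.0000 -1.0000 0.0000
    outer loop
      vertex 0.00 0.00 0.00
      vertex 19.00 0.00 0.00
      vertex 19.00 0.00 24.00
    endloop
  endfacet
  facet normal 0.0000 -1.0000 0.0000
    outer loop
      vertex 0.00 0.00 0.00
      vertex 19.00 0.00 24.00
      vertex 0.00 0.00 24.00
    endloop
  endfacet
  facet normal 0.0000 1.0000 0.0000
    outer loop
      vertex 19.00 29.00 24.00
      vertex 19.00 29.00 0.00
      vertex 0.00 29.00 0.00
    endloop
  endfacet
  facet normal 0.0000 1.0000 0.0000
    outer loop
      vertex 0.00 29.00 24.00
      vertex 19.00 29.00 24.00
      vertex 0.00 29.00 0.00
    endloop
  endfacet
  facet normal -1.0000 0.0000 0.0000
    outer loop
      vertex 0.00 29.00 24.00
      vertex 0.00 29.00 0.00
      vertex 0.00 0.00 0.00
    endloop
  endfacet
  facet normal -1.0000 0.0000 0.0000
    outer loop
      vertex 0.00 0.00 24.00
      vertex 0.00 29.00 24.00
      vertex 0.00 0.00 0.00
    endloop
  endfacet
  facet normal 1.0000 0.0000 0.0000
    outer loop
      vertex 19.00 0.00 0.00
      vertex 19.00 29.00 0.00
      vertex 19.00 29.00 24.00
    endloop
  endfacet
  facet normal 1.0000 0.0000 0.0000
    outer loop
      vertex 19.00 0.00 0.00
      vertex 19.00 29.00 24.00
      vertex 19.00 0.00 24.00
    endloop
  endfacet
endsolid part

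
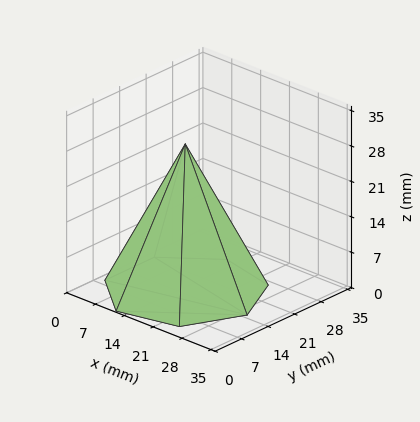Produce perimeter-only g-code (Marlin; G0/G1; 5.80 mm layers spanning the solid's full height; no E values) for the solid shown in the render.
Reading the render: the shape is a regular 7-sided pyramid, base circumscribed radius ≈ 15 mm, apex at z ≈ 29 mm (dimensions read to the nearest mm from the axis ticks). For the g-code, the solid's height is divided into equal slices at the stated Δz and each level perimeter traced with G1 moves after a G0 lift.

; perimeter-only toolpath
G21 ; units = mm
G90 ; absolute positioning
G28 ; home
; layer 1
G0 Z5.80
G0 X27.00 Y15.00
G1 X22.48 Y24.38
G1 X12.33 Y26.70
G1 X4.19 Y20.21
G1 X4.19 Y9.79
G1 X12.33 Y3.30
G1 X22.48 Y5.62
G1 X27.00 Y15.00
; layer 2
G0 Z11.60
G0 X24.00 Y15.00
G1 X20.61 Y22.04
G1 X13.00 Y23.77
G1 X6.89 Y18.91
G1 X6.89 Y11.09
G1 X13.00 Y6.23
G1 X20.61 Y7.96
G1 X24.00 Y15.00
; layer 3
G0 Z17.40
G0 X21.00 Y15.00
G1 X18.74 Y19.69
G1 X13.66 Y20.85
G1 X9.60 Y17.60
G1 X9.60 Y12.40
G1 X13.66 Y9.15
G1 X18.74 Y10.31
G1 X21.00 Y15.00
; layer 4
G0 Z23.20
G0 X18.00 Y15.00
G1 X16.87 Y17.35
G1 X14.33 Y17.92
G1 X12.30 Y16.30
G1 X12.30 Y13.70
G1 X14.33 Y12.08
G1 X16.87 Y12.65
G1 X18.00 Y15.00
M2 ; end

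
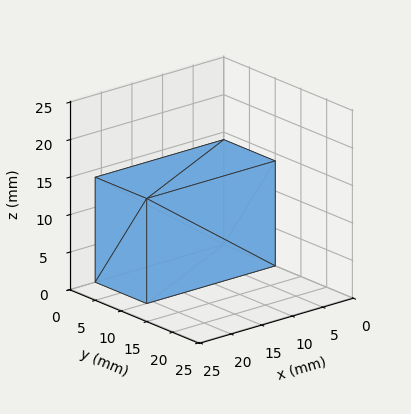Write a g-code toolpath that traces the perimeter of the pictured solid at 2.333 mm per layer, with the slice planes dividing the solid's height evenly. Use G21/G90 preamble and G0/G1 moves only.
Reading the render: the shape is a rectangular box, roughly 21 × 10 mm footprint and 14 mm tall (dimensions read to the nearest mm from the axis ticks). For the g-code, the solid's height is divided into equal slices at the stated Δz and each level perimeter traced with G1 moves after a G0 lift.

; perimeter-only toolpath
G21 ; units = mm
G90 ; absolute positioning
G28 ; home
; layer 1
G0 Z2.333
G0 X0.000 Y0.000
G1 X21.000 Y0.000
G1 X21.000 Y10.000
G1 X0.000 Y10.000
G1 X0.000 Y0.000
; layer 2
G0 Z4.667
G0 X0.000 Y0.000
G1 X21.000 Y0.000
G1 X21.000 Y10.000
G1 X0.000 Y10.000
G1 X0.000 Y0.000
; layer 3
G0 Z7.000
G0 X0.000 Y0.000
G1 X21.000 Y0.000
G1 X21.000 Y10.000
G1 X0.000 Y10.000
G1 X0.000 Y0.000
; layer 4
G0 Z9.333
G0 X0.000 Y0.000
G1 X21.000 Y0.000
G1 X21.000 Y10.000
G1 X0.000 Y10.000
G1 X0.000 Y0.000
; layer 5
G0 Z11.667
G0 X0.000 Y0.000
G1 X21.000 Y0.000
G1 X21.000 Y10.000
G1 X0.000 Y10.000
G1 X0.000 Y0.000
; layer 6
G0 Z14.000
G0 X0.000 Y0.000
G1 X21.000 Y0.000
G1 X21.000 Y10.000
G1 X0.000 Y10.000
G1 X0.000 Y0.000
M2 ; end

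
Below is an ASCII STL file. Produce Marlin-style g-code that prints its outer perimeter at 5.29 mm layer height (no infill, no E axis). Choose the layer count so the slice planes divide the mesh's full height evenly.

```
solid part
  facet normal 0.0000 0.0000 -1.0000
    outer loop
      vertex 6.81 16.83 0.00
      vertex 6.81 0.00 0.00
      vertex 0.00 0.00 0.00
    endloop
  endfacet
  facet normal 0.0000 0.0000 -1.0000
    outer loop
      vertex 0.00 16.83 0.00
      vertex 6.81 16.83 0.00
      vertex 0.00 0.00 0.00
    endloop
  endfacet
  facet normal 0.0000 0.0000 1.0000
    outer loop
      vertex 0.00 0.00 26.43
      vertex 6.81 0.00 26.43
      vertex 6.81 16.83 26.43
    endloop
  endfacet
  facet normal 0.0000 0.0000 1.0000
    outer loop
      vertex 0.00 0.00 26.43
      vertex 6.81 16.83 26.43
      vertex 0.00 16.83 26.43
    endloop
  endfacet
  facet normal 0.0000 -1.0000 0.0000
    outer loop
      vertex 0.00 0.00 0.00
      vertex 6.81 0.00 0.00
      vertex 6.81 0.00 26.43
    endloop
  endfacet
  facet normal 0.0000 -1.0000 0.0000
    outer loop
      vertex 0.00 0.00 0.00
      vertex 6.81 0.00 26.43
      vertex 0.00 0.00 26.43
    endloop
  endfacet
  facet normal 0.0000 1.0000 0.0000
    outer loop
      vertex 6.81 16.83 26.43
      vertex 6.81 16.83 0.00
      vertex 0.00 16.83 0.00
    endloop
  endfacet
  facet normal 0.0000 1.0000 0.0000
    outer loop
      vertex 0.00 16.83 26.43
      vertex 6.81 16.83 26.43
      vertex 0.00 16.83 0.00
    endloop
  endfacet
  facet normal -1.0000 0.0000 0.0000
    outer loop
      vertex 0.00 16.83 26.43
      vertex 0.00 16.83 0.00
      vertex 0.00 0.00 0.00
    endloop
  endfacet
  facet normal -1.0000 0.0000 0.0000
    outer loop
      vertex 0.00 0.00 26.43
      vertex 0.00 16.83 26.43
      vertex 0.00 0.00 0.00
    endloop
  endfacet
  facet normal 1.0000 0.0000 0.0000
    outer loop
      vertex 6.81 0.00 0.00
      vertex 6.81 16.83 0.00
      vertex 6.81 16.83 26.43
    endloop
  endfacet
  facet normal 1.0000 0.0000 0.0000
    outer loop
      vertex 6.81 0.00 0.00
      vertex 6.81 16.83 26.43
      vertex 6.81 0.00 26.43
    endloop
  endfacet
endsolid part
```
; perimeter-only toolpath
G21 ; units = mm
G90 ; absolute positioning
G28 ; home
; layer 1
G0 Z5.29
G0 X0.00 Y0.00
G1 X6.81 Y0.00
G1 X6.81 Y16.83
G1 X0.00 Y16.83
G1 X0.00 Y0.00
; layer 2
G0 Z10.57
G0 X0.00 Y0.00
G1 X6.81 Y0.00
G1 X6.81 Y16.83
G1 X0.00 Y16.83
G1 X0.00 Y0.00
; layer 3
G0 Z15.86
G0 X0.00 Y0.00
G1 X6.81 Y0.00
G1 X6.81 Y16.83
G1 X0.00 Y16.83
G1 X0.00 Y0.00
; layer 4
G0 Z21.14
G0 X0.00 Y0.00
G1 X6.81 Y0.00
G1 X6.81 Y16.83
G1 X0.00 Y16.83
G1 X0.00 Y0.00
; layer 5
G0 Z26.43
G0 X0.00 Y0.00
G1 X6.81 Y0.00
G1 X6.81 Y16.83
G1 X0.00 Y16.83
G1 X0.00 Y0.00
M2 ; end

The solid is a rectangular box, roughly 6.81 × 16.8 mm footprint and 26.4 mm tall. Slicing at Δz = 5.29 mm — 5 equal slices spanning the solid's height, so layer i sits at z = i·h/5 — gives 5 non-empty perimeters. Each is a 4-segment closed polygon; G0 lifts to the layer z and rapids to the start vertex, then G1 traces the edges.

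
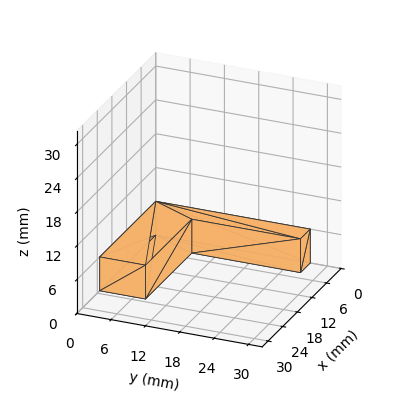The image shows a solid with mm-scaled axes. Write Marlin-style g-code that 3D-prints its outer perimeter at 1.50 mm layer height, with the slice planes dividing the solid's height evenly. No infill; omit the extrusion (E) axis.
Reading the render: the shape is an L-shaped prism: outer 23 × 27 mm, arm thicknesses ≈ 8 mm (horizontal) and 4 mm (vertical), extruded 6 mm in z (dimensions read to the nearest mm from the axis ticks). For the g-code, the solid's height is divided into equal slices at the stated Δz and each level perimeter traced with G1 moves after a G0 lift.

; perimeter-only toolpath
G21 ; units = mm
G90 ; absolute positioning
G28 ; home
; layer 1
G0 Z1.50
G0 X0.00 Y0.00
G1 X23.00 Y0.00
G1 X23.00 Y8.00
G1 X4.00 Y8.00
G1 X4.00 Y27.00
G1 X0.00 Y27.00
G1 X0.00 Y0.00
; layer 2
G0 Z3.00
G0 X0.00 Y0.00
G1 X23.00 Y0.00
G1 X23.00 Y8.00
G1 X4.00 Y8.00
G1 X4.00 Y27.00
G1 X0.00 Y27.00
G1 X0.00 Y0.00
; layer 3
G0 Z4.50
G0 X0.00 Y0.00
G1 X23.00 Y0.00
G1 X23.00 Y8.00
G1 X4.00 Y8.00
G1 X4.00 Y27.00
G1 X0.00 Y27.00
G1 X0.00 Y0.00
; layer 4
G0 Z6.00
G0 X0.00 Y0.00
G1 X23.00 Y0.00
G1 X23.00 Y8.00
G1 X4.00 Y8.00
G1 X4.00 Y27.00
G1 X0.00 Y27.00
G1 X0.00 Y0.00
M2 ; end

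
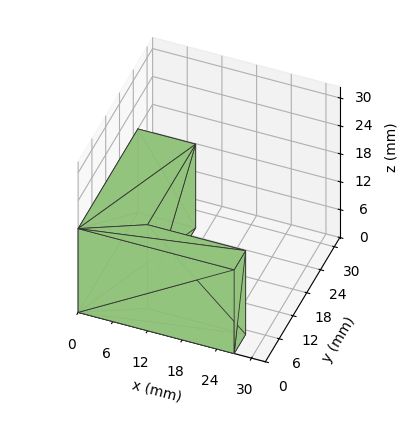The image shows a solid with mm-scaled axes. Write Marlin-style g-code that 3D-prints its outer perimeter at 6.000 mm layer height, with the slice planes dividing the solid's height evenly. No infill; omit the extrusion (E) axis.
Reading the render: the shape is an L-shaped prism: outer 27 × 26 mm, arm thicknesses ≈ 5 mm (horizontal) and 10 mm (vertical), extruded 18 mm in z (dimensions read to the nearest mm from the axis ticks). For the g-code, the solid's height is divided into equal slices at the stated Δz and each level perimeter traced with G1 moves after a G0 lift.

; perimeter-only toolpath
G21 ; units = mm
G90 ; absolute positioning
G28 ; home
; layer 1
G0 Z6.000
G0 X0.000 Y0.000
G1 X27.000 Y0.000
G1 X27.000 Y5.000
G1 X10.000 Y5.000
G1 X10.000 Y26.000
G1 X0.000 Y26.000
G1 X0.000 Y0.000
; layer 2
G0 Z12.000
G0 X0.000 Y0.000
G1 X27.000 Y0.000
G1 X27.000 Y5.000
G1 X10.000 Y5.000
G1 X10.000 Y26.000
G1 X0.000 Y26.000
G1 X0.000 Y0.000
; layer 3
G0 Z18.000
G0 X0.000 Y0.000
G1 X27.000 Y0.000
G1 X27.000 Y5.000
G1 X10.000 Y5.000
G1 X10.000 Y26.000
G1 X0.000 Y26.000
G1 X0.000 Y0.000
M2 ; end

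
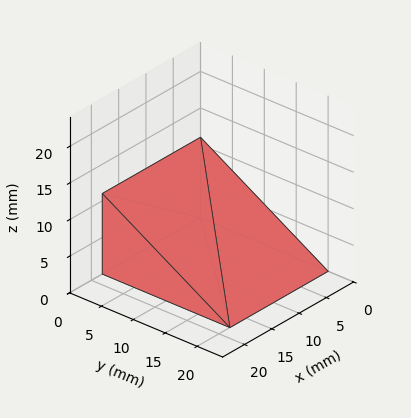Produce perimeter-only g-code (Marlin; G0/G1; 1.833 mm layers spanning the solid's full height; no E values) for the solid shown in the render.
Reading the render: the shape is a wedge (ramp): 18 × 20 mm base, rising to 11 mm along the y=0 edge and sloping linearly to z=0 at y=20 (dimensions read to the nearest mm from the axis ticks). For the g-code, the solid's height is divided into equal slices at the stated Δz and each level perimeter traced with G1 moves after a G0 lift.

; perimeter-only toolpath
G21 ; units = mm
G90 ; absolute positioning
G28 ; home
; layer 1
G0 Z1.833
G0 X0.000 Y0.000
G1 X18.000 Y0.000
G1 X18.000 Y16.667
G1 X0.000 Y16.667
G1 X0.000 Y0.000
; layer 2
G0 Z3.667
G0 X0.000 Y0.000
G1 X18.000 Y0.000
G1 X18.000 Y13.333
G1 X0.000 Y13.333
G1 X0.000 Y0.000
; layer 3
G0 Z5.500
G0 X0.000 Y0.000
G1 X18.000 Y0.000
G1 X18.000 Y10.000
G1 X0.000 Y10.000
G1 X0.000 Y0.000
; layer 4
G0 Z7.333
G0 X0.000 Y0.000
G1 X18.000 Y0.000
G1 X18.000 Y6.667
G1 X0.000 Y6.667
G1 X0.000 Y0.000
; layer 5
G0 Z9.167
G0 X0.000 Y0.000
G1 X18.000 Y0.000
G1 X18.000 Y3.333
G1 X0.000 Y3.333
G1 X0.000 Y0.000
M2 ; end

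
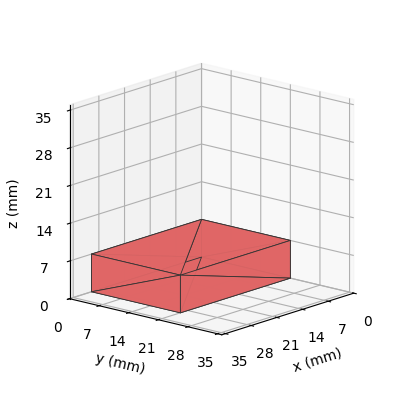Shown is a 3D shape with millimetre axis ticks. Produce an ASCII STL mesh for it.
Reading the render: the shape is a rectangular box, roughly 30 × 21 mm footprint and 7 mm tall (dimensions read to the nearest mm from the axis ticks). For the STL, each face is triangulated and given an outward normal.

solid part
  facet normal 0.0000 0.0000 -1.0000
    outer loop
      vertex 30.0 21.0 0.0
      vertex 30.0 0.0 0.0
      vertex 0.0 0.0 0.0
    endloop
  endfacet
  facet normal 0.0000 0.0000 -1.0000
    outer loop
      vertex 0.0 21.0 0.0
      vertex 30.0 21.0 0.0
      vertex 0.0 0.0 0.0
    endloop
  endfacet
  facet normal 0.0000 0.0000 1.0000
    outer loop
      vertex 0.0 0.0 7.0
      vertex 30.0 0.0 7.0
      vertex 30.0 21.0 7.0
    endloop
  endfacet
  facet normal 0.0000 0.0000 1.0000
    outer loop
      vertex 0.0 0.0 7.0
      vertex 30.0 21.0 7.0
      vertex 0.0 21.0 7.0
    endloop
  endfacet
  facet normal 0.0000 -1.0000 0.0000
    outer loop
      vertex 0.0 0.0 0.0
      vertex 30.0 0.0 0.0
      vertex 30.0 0.0 7.0
    endloop
  endfacet
  facet normal 0.0000 -1.0000 0.0000
    outer loop
      vertex 0.0 0.0 0.0
      vertex 30.0 0.0 7.0
      vertex 0.0 0.0 7.0
    endloop
  endfacet
  facet normal 0.0000 1.0000 0.0000
    outer loop
      vertex 30.0 21.0 7.0
      vertex 30.0 21.0 0.0
      vertex 0.0 21.0 0.0
    endloop
  endfacet
  facet normal 0.0000 1.0000 0.0000
    outer loop
      vertex 0.0 21.0 7.0
      vertex 30.0 21.0 7.0
      vertex 0.0 21.0 0.0
    endloop
  endfacet
  facet normal -1.0000 0.0000 0.0000
    outer loop
      vertex 0.0 21.0 7.0
      vertex 0.0 21.0 0.0
      vertex 0.0 0.0 0.0
    endloop
  endfacet
  facet normal -1.0000 0.0000 0.0000
    outer loop
      vertex 0.0 0.0 7.0
      vertex 0.0 21.0 7.0
      vertex 0.0 0.0 0.0
    endloop
  endfacet
  facet normal 1.0000 0.0000 0.0000
    outer loop
      vertex 30.0 0.0 0.0
      vertex 30.0 21.0 0.0
      vertex 30.0 21.0 7.0
    endloop
  endfacet
  facet normal 1.0000 0.0000 0.0000
    outer loop
      vertex 30.0 0.0 0.0
      vertex 30.0 21.0 7.0
      vertex 30.0 0.0 7.0
    endloop
  endfacet
endsolid part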